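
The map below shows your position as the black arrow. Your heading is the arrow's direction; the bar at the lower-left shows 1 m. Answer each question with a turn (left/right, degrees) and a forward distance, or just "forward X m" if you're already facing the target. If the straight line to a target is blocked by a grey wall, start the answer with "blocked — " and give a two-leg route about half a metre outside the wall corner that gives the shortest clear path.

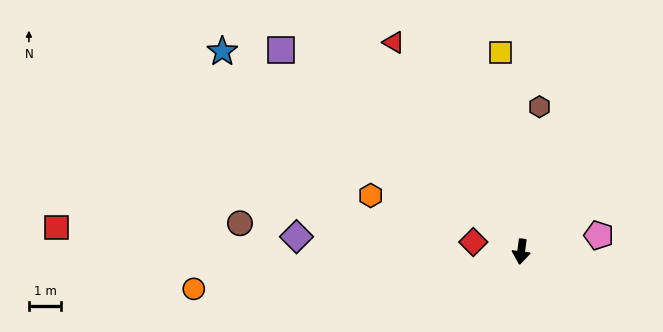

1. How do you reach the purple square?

turn right 123°, forward 9.7 m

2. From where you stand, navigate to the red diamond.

turn right 94°, forward 1.5 m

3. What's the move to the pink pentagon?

turn left 109°, forward 2.5 m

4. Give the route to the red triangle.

turn right 141°, forward 7.6 m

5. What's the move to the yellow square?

turn right 167°, forward 6.2 m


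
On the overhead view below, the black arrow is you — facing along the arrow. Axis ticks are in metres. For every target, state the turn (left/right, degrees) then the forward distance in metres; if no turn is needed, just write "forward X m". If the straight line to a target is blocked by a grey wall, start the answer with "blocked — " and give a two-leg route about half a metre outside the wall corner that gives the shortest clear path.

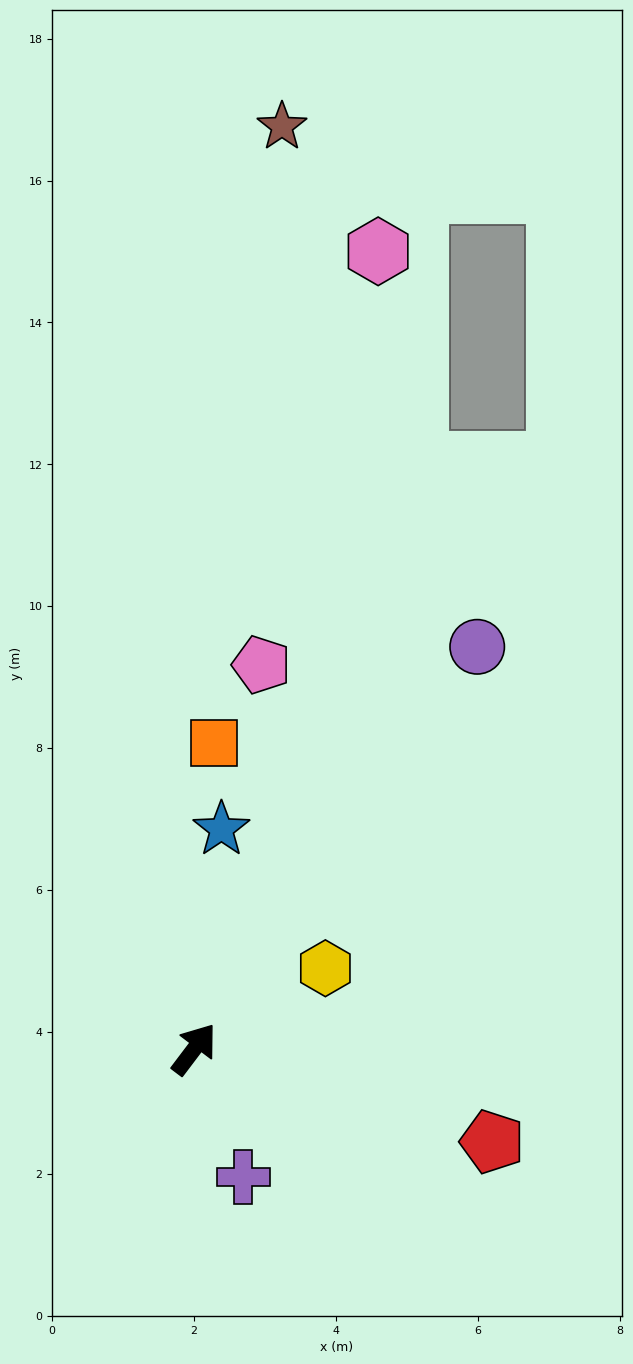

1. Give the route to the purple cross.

turn right 122°, forward 1.9 m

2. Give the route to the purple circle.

forward 6.9 m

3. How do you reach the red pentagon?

turn right 70°, forward 4.4 m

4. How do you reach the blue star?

turn left 30°, forward 3.1 m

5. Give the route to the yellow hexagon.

turn right 21°, forward 2.2 m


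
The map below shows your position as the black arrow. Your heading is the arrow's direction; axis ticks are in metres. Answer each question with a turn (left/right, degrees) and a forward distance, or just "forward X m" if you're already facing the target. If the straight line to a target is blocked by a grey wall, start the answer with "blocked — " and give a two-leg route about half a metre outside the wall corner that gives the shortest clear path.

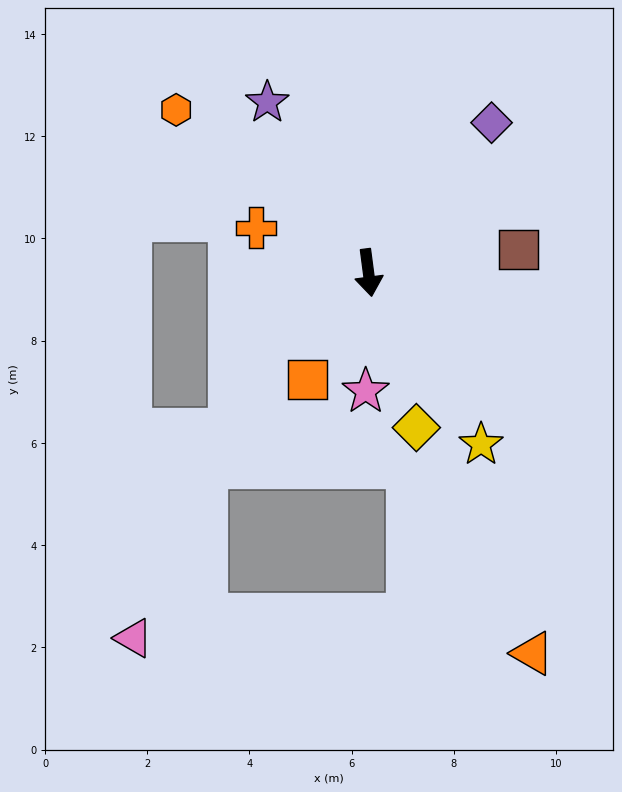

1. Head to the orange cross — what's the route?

turn right 119°, forward 2.4 m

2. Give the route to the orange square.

turn right 37°, forward 2.4 m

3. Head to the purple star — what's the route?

turn right 157°, forward 3.9 m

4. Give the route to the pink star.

turn right 9°, forward 2.3 m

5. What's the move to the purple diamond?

turn left 133°, forward 3.8 m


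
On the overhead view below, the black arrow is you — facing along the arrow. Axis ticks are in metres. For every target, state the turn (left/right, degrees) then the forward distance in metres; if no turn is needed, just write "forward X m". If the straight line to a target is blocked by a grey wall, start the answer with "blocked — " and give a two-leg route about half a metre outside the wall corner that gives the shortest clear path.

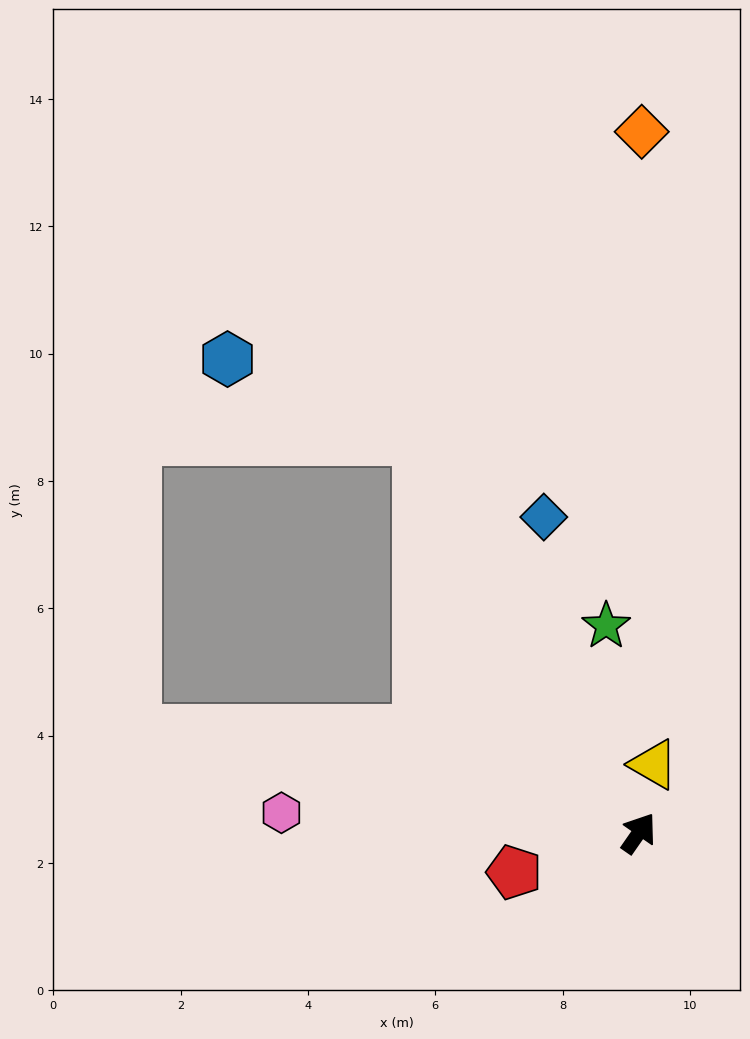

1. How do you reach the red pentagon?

turn left 142°, forward 2.1 m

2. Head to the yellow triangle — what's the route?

turn left 23°, forward 1.1 m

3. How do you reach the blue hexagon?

blocked — turn left 64°, forward 7.1 m, then turn left 38°, forward 3.3 m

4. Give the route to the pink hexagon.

turn left 122°, forward 5.6 m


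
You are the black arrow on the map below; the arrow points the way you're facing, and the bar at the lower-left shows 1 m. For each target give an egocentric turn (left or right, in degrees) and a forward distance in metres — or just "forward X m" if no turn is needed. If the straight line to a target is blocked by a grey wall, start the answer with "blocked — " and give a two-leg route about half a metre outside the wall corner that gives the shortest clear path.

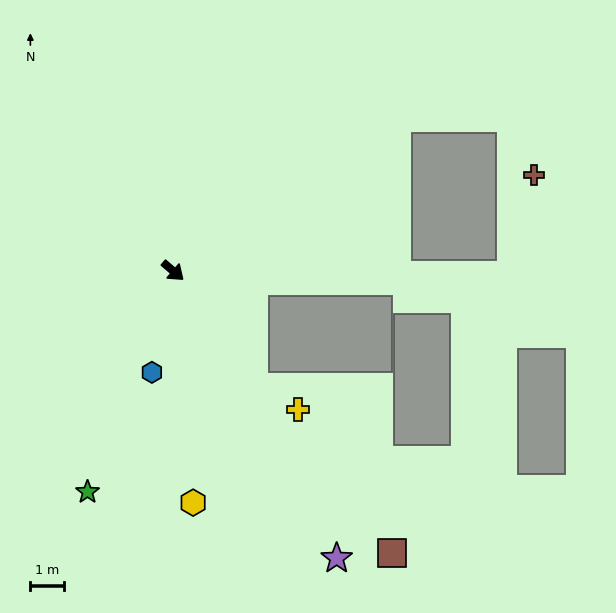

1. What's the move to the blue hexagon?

turn right 61°, forward 3.1 m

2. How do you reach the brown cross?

blocked — turn left 40°, forward 10.0 m, then turn left 78°, forward 3.1 m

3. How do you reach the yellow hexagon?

turn right 44°, forward 6.9 m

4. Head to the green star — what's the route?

turn right 70°, forward 7.0 m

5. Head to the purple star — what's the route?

turn right 20°, forward 9.8 m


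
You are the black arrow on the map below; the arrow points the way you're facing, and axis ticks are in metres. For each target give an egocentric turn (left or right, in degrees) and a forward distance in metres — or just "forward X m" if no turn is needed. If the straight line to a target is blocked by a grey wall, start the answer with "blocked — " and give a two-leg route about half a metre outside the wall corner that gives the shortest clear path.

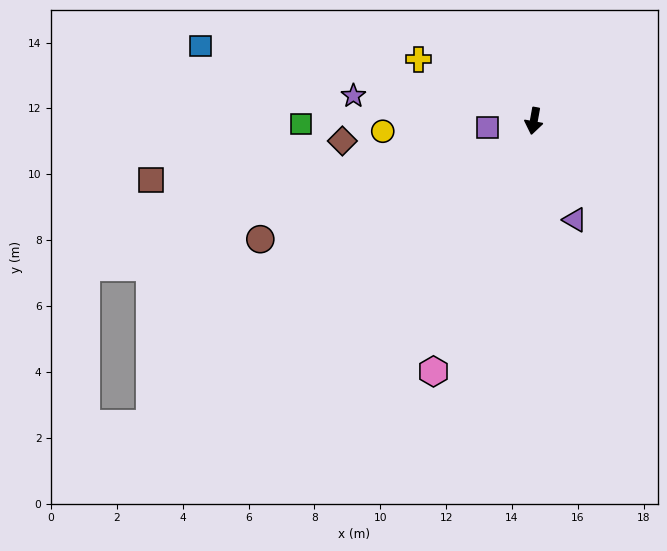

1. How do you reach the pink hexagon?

turn right 12°, forward 8.2 m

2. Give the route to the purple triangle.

turn left 33°, forward 3.2 m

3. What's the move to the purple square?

turn right 71°, forward 1.4 m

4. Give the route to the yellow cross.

turn right 108°, forward 4.0 m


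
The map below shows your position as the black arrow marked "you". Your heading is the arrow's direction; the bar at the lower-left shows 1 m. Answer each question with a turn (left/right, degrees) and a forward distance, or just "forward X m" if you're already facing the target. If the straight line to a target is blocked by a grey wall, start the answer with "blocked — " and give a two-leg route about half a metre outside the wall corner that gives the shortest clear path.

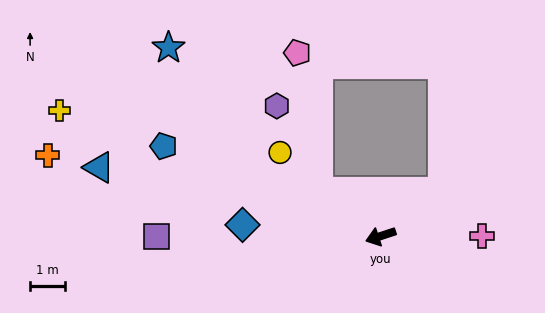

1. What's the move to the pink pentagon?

blocked — turn right 54°, forward 2.2 m, then turn right 46°, forward 4.1 m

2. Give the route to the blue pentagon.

turn right 41°, forward 6.8 m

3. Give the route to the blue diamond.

turn right 23°, forward 4.0 m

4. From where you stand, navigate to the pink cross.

turn left 162°, forward 2.9 m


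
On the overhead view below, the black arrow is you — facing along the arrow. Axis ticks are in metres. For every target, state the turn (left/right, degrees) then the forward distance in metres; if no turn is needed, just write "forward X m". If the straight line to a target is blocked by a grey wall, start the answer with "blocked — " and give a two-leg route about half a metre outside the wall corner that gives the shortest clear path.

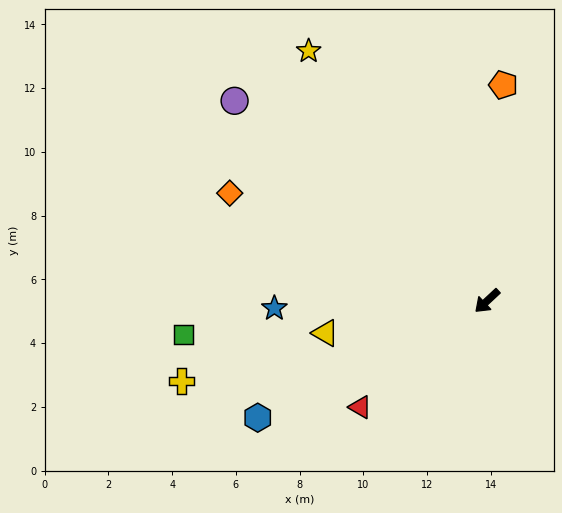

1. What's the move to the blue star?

turn right 41°, forward 6.7 m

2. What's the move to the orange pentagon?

turn right 137°, forward 6.8 m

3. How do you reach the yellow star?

turn right 97°, forward 9.6 m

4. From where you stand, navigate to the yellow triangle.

turn right 32°, forward 5.2 m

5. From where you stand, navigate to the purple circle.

turn right 81°, forward 10.1 m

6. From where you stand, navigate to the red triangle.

turn right 3°, forward 5.2 m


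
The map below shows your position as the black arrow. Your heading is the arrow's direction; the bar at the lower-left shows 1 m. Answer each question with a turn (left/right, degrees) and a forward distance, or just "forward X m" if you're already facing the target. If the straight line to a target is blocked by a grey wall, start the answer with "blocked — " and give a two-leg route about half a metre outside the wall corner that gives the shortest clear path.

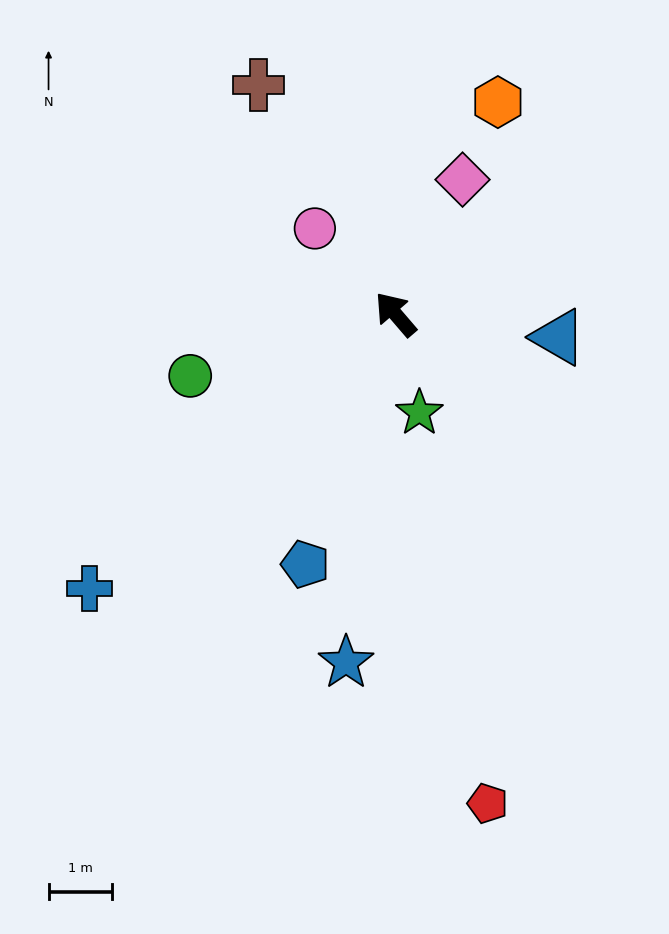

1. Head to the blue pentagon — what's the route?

turn left 120°, forward 4.2 m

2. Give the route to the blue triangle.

turn right 139°, forward 2.6 m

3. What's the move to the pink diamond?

turn right 67°, forward 2.4 m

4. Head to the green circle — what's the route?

turn left 66°, forward 3.4 m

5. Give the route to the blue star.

turn left 131°, forward 5.5 m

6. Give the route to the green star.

turn left 153°, forward 1.6 m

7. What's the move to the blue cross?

turn left 91°, forward 6.4 m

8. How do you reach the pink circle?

turn left 3°, forward 1.8 m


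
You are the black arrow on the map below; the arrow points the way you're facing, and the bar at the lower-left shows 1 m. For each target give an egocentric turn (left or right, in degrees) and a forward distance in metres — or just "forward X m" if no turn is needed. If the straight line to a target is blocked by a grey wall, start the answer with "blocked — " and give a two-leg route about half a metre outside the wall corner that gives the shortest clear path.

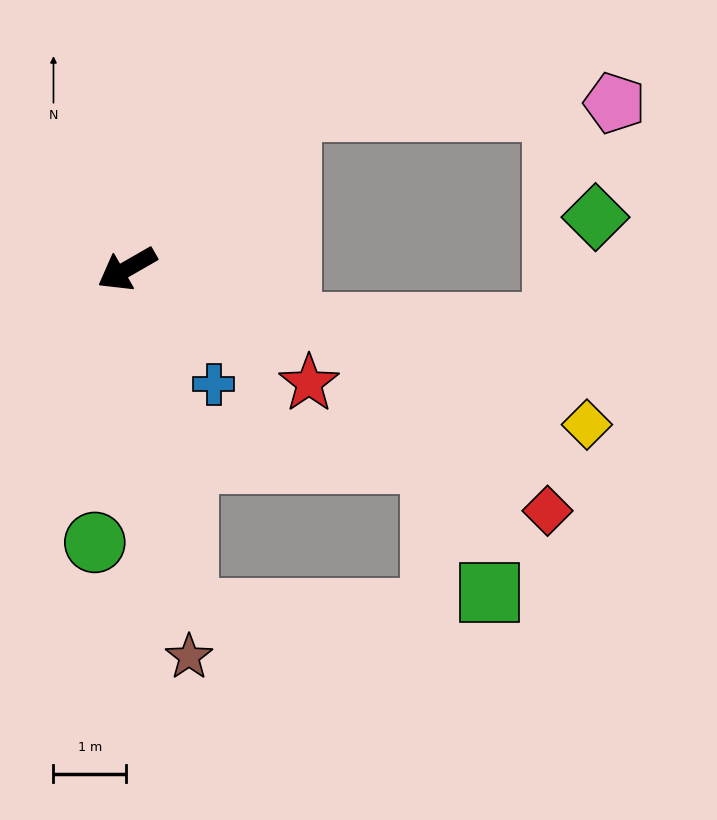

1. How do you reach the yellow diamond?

turn left 131°, forward 6.7 m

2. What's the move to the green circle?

turn left 53°, forward 3.8 m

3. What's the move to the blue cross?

turn left 97°, forward 2.0 m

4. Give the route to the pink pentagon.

blocked — turn right 166°, forward 3.1 m, then turn right 43°, forward 4.5 m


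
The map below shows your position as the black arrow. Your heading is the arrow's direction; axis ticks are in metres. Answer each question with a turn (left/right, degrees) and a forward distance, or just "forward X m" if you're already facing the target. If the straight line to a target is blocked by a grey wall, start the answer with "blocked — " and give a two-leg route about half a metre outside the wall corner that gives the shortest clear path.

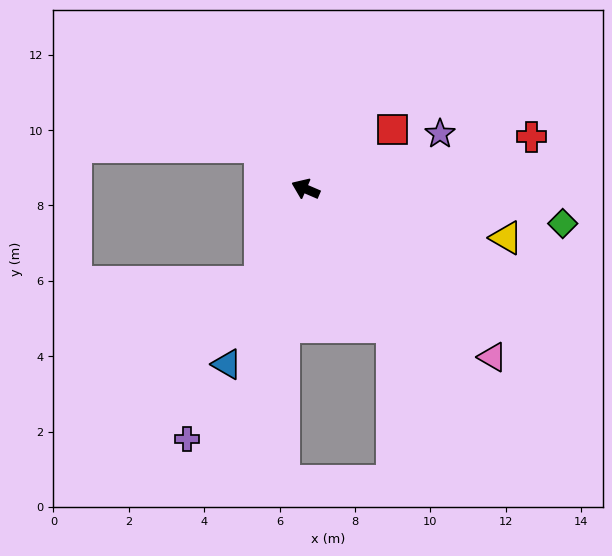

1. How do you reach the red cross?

turn right 144°, forward 6.2 m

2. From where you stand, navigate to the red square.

turn right 122°, forward 2.8 m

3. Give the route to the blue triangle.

turn left 89°, forward 5.1 m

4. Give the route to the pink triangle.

turn left 161°, forward 6.7 m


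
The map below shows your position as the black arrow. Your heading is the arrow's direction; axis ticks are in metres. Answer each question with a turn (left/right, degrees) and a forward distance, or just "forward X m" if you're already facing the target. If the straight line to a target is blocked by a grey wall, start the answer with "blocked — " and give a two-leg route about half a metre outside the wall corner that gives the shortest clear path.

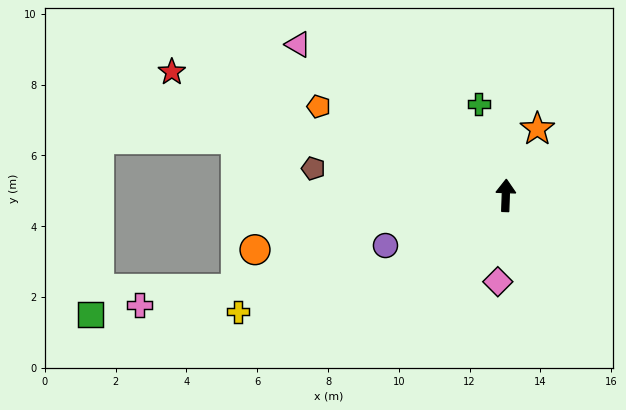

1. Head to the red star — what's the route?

turn left 72°, forward 10.1 m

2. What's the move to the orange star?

turn right 23°, forward 2.1 m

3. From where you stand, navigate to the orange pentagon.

turn left 67°, forward 5.9 m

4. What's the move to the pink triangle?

turn left 56°, forward 7.3 m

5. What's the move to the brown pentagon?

turn left 84°, forward 5.5 m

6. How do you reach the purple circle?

turn left 115°, forward 3.7 m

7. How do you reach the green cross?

turn left 18°, forward 2.7 m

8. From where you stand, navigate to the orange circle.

turn left 104°, forward 7.3 m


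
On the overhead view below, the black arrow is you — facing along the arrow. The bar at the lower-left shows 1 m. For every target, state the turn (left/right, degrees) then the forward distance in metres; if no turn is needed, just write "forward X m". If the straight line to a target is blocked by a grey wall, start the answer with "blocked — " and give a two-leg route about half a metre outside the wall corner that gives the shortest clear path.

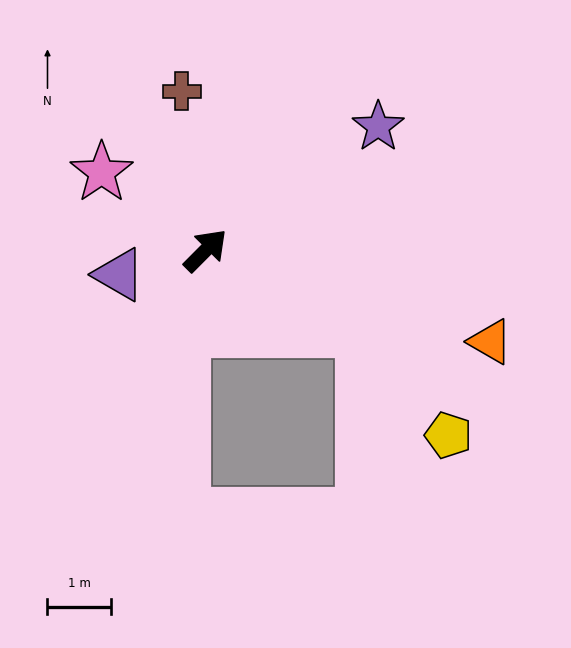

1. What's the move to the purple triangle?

turn left 151°, forward 1.4 m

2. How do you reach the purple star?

turn right 10°, forward 3.4 m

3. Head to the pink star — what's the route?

turn left 98°, forward 2.1 m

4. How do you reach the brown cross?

turn left 53°, forward 2.5 m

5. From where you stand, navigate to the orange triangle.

turn right 63°, forward 4.7 m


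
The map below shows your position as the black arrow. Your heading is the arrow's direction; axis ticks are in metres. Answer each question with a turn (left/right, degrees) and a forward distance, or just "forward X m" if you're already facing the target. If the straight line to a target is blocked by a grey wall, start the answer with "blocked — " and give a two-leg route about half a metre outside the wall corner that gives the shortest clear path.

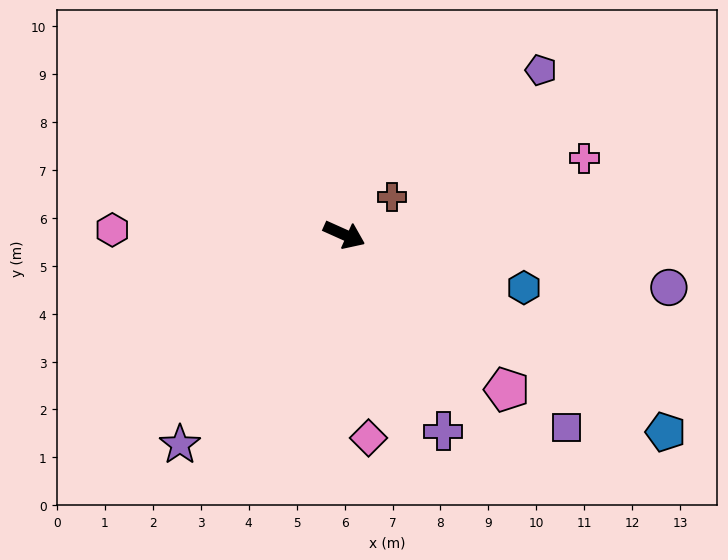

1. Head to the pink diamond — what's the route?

turn right 59°, forward 4.3 m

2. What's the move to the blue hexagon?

turn left 8°, forward 3.9 m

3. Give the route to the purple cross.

turn right 39°, forward 4.6 m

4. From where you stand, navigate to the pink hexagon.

turn right 157°, forward 4.8 m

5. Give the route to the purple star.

turn right 104°, forward 5.6 m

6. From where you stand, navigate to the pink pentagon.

turn right 19°, forward 4.7 m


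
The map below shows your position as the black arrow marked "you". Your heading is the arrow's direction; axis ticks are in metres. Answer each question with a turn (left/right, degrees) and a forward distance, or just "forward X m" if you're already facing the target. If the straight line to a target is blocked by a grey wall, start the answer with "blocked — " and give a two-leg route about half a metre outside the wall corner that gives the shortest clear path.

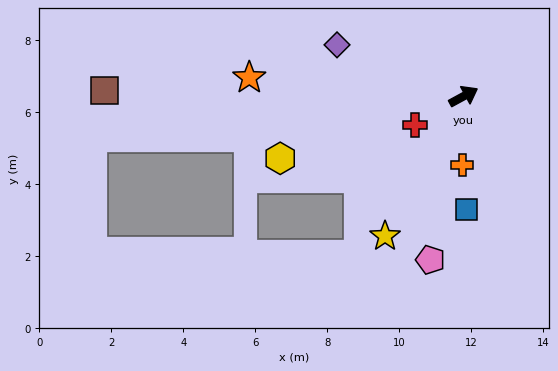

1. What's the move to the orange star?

turn left 146°, forward 6.0 m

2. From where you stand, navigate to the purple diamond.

turn left 129°, forward 3.8 m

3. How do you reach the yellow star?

turn right 148°, forward 4.5 m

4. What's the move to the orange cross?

turn right 120°, forward 1.9 m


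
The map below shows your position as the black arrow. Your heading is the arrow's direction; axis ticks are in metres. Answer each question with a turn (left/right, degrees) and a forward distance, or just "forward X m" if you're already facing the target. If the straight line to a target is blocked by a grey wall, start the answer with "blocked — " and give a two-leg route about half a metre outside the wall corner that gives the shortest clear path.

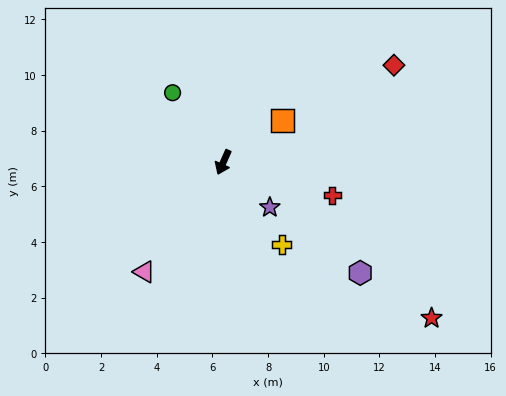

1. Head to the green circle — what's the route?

turn right 120°, forward 3.1 m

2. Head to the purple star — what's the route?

turn left 70°, forward 2.3 m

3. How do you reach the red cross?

turn left 97°, forward 4.1 m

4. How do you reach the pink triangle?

turn right 12°, forward 4.9 m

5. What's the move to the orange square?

turn left 149°, forward 2.6 m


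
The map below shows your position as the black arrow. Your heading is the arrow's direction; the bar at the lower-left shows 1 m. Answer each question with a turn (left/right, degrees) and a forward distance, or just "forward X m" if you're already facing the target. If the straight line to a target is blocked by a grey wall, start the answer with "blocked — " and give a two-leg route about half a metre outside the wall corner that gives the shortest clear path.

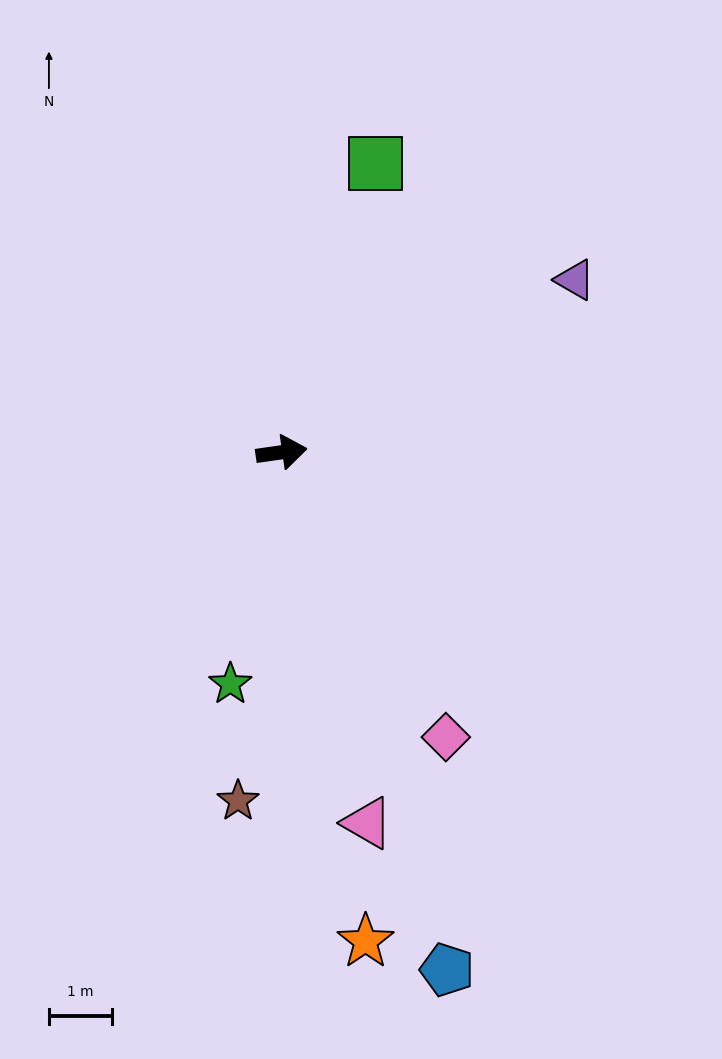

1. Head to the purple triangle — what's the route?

turn left 22°, forward 5.4 m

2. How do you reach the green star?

turn right 111°, forward 3.8 m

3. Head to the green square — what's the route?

turn left 64°, forward 4.8 m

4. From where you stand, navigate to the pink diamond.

turn right 68°, forward 5.2 m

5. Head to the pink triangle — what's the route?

turn right 85°, forward 6.0 m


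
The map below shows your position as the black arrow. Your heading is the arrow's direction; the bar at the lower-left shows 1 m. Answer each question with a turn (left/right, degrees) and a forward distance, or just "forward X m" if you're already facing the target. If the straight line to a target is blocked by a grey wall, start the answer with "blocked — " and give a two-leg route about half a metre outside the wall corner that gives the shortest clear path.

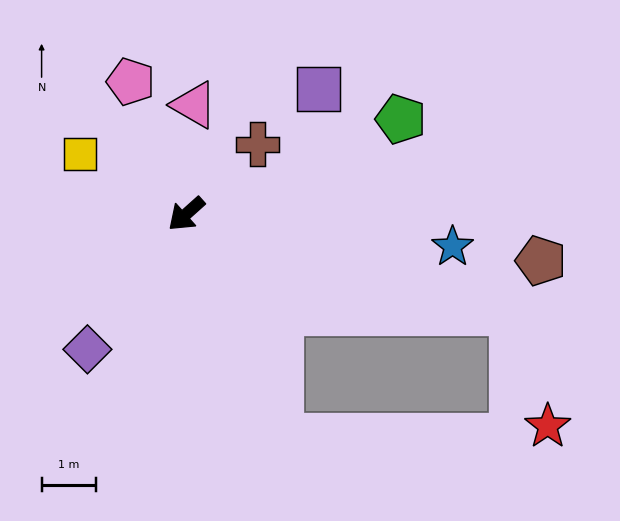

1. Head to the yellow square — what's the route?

turn right 71°, forward 2.2 m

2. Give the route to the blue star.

turn left 131°, forward 4.9 m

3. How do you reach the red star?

blocked — turn left 121°, forward 6.3 m, then turn right 56°, forward 2.2 m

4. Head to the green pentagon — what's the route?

turn left 162°, forward 4.3 m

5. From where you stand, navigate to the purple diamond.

turn left 12°, forward 3.1 m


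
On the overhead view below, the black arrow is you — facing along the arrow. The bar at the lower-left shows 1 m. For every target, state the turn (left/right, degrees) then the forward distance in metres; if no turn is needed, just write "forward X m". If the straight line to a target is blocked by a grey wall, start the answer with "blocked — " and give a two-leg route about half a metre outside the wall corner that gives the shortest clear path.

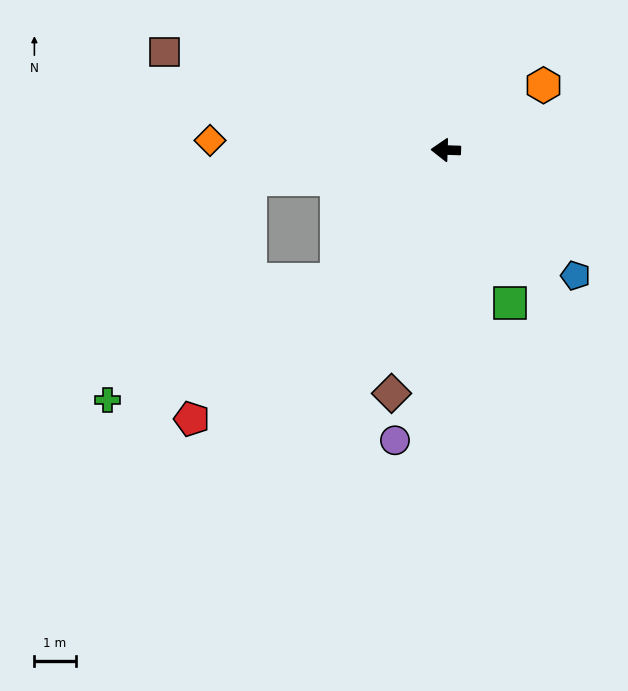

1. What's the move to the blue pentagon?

turn left 138°, forward 4.4 m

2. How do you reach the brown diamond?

turn left 79°, forward 6.0 m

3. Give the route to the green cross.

blocked — turn left 52°, forward 4.1 m, then turn right 23°, forward 6.3 m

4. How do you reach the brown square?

turn right 17°, forward 7.2 m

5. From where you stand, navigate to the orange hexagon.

turn right 145°, forward 2.8 m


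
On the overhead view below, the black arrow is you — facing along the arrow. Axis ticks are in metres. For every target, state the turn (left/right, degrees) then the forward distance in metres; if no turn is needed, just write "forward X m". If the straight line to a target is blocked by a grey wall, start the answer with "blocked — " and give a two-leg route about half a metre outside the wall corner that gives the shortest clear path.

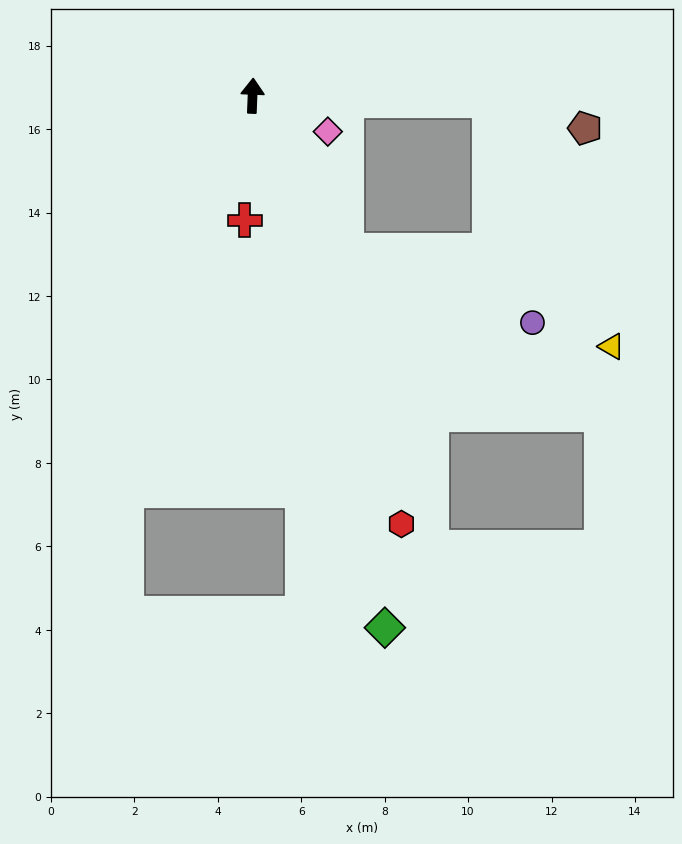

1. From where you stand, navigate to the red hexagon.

turn right 159°, forward 10.9 m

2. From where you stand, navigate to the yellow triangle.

blocked — turn right 89°, forward 5.7 m, then turn right 63°, forward 6.6 m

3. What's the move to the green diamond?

turn right 164°, forward 13.1 m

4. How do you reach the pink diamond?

turn right 113°, forward 2.0 m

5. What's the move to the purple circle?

blocked — turn right 147°, forward 4.3 m, then turn left 38°, forward 4.8 m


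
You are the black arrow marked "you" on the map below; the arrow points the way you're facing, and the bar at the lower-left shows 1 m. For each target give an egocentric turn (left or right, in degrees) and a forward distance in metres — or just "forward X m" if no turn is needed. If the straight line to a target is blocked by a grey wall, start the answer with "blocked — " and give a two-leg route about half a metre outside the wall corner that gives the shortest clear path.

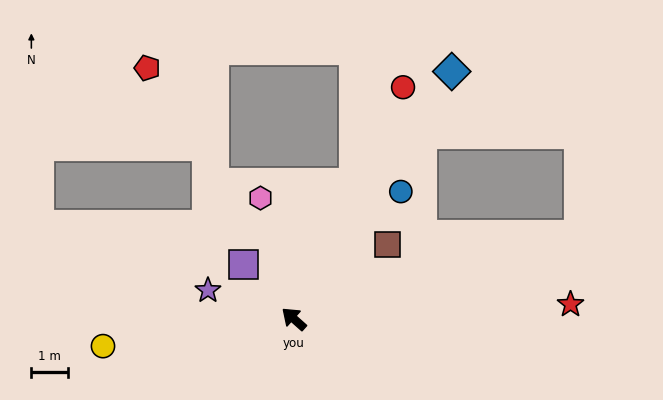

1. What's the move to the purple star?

turn left 23°, forward 2.5 m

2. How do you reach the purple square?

turn right 6°, forward 2.0 m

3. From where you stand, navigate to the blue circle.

turn right 88°, forward 4.6 m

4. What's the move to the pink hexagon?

turn right 33°, forward 3.4 m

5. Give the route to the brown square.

turn right 100°, forward 3.3 m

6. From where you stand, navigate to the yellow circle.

turn left 50°, forward 5.3 m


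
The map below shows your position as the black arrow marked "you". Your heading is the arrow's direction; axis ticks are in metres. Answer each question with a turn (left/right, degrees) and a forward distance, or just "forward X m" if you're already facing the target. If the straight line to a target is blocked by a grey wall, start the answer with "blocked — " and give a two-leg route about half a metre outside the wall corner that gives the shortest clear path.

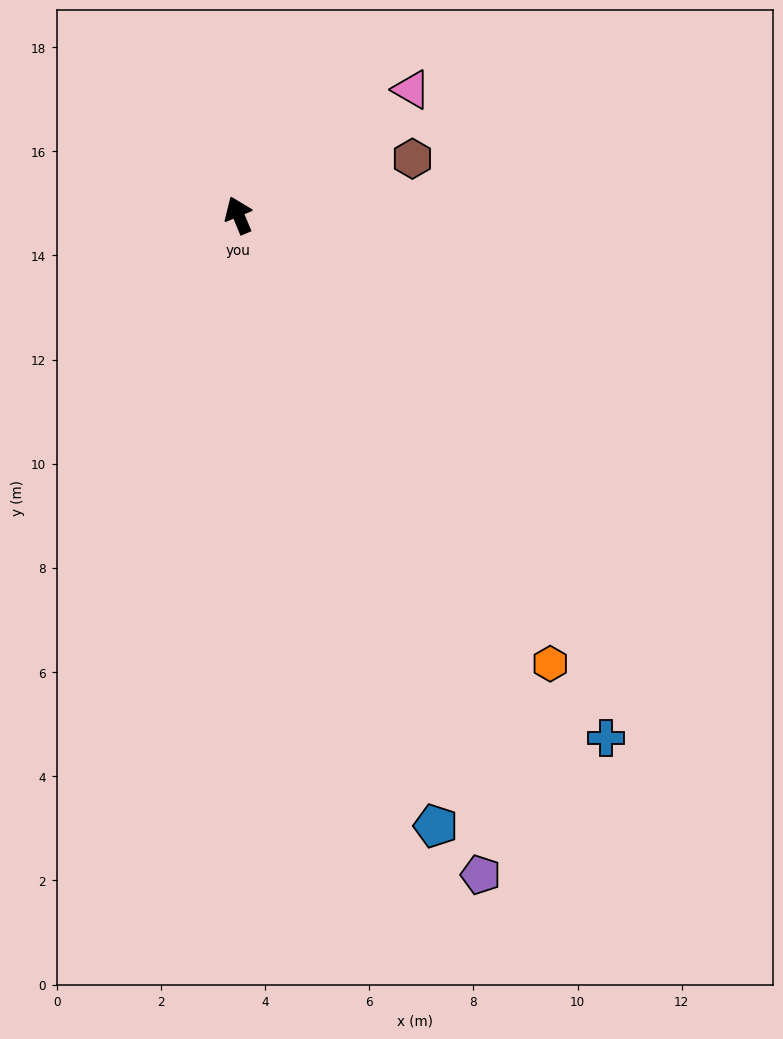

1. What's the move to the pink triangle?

turn right 77°, forward 4.1 m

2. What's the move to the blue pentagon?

turn left 175°, forward 12.3 m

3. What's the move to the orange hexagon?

turn right 168°, forward 10.5 m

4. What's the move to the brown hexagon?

turn right 95°, forward 3.5 m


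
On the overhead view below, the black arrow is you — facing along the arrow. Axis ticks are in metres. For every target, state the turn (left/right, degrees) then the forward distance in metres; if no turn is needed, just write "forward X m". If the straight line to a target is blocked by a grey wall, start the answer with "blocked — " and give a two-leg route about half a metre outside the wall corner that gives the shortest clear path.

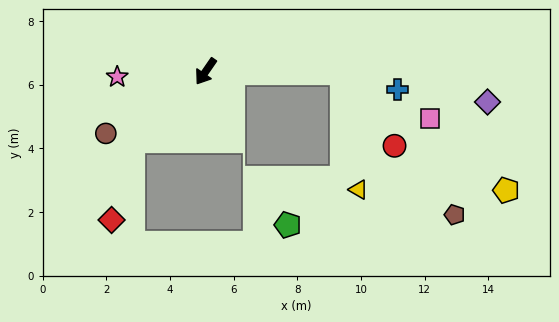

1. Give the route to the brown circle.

turn right 24°, forward 3.7 m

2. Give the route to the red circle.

blocked — turn left 125°, forward 4.3 m, then turn right 56°, forward 2.8 m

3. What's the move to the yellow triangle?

blocked — turn left 125°, forward 4.3 m, then turn right 83°, forward 3.7 m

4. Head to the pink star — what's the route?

turn right 52°, forward 2.8 m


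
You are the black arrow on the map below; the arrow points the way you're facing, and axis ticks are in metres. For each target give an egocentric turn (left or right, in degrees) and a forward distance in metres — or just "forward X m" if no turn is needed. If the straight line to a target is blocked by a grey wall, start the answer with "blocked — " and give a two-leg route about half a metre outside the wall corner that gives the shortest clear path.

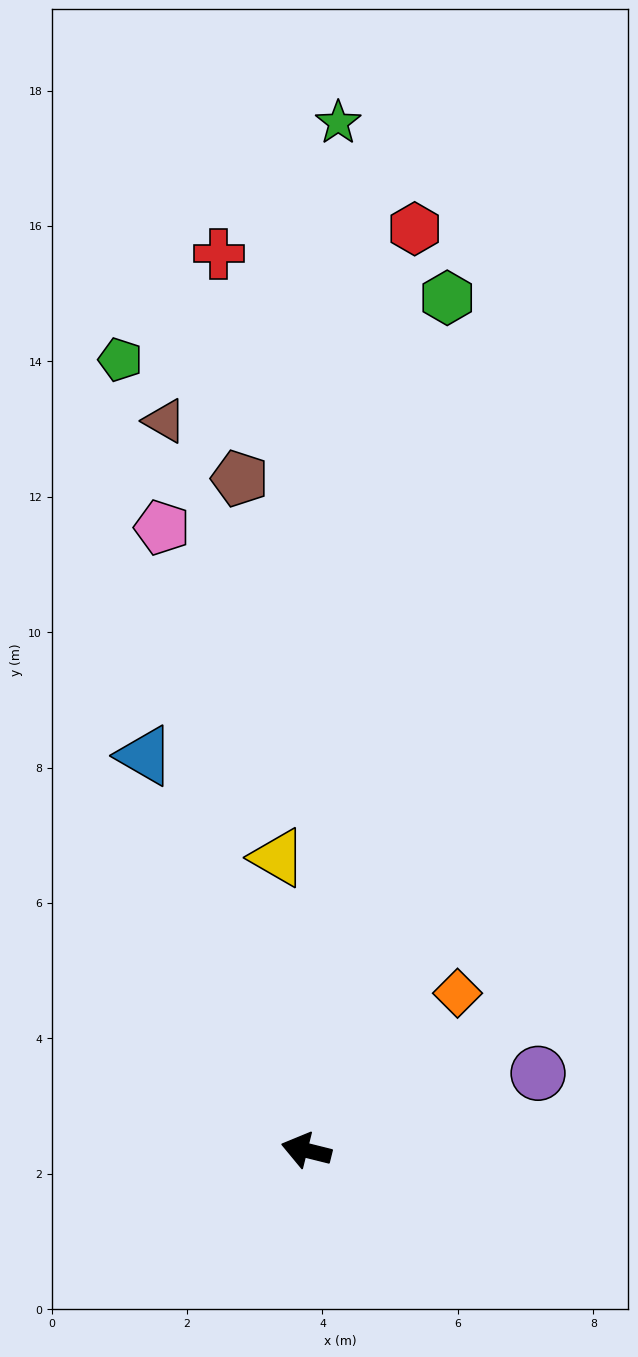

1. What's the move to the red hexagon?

turn right 83°, forward 13.7 m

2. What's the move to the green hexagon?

turn right 85°, forward 12.8 m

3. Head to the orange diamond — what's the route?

turn right 120°, forward 3.2 m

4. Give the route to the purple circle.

turn right 148°, forward 3.6 m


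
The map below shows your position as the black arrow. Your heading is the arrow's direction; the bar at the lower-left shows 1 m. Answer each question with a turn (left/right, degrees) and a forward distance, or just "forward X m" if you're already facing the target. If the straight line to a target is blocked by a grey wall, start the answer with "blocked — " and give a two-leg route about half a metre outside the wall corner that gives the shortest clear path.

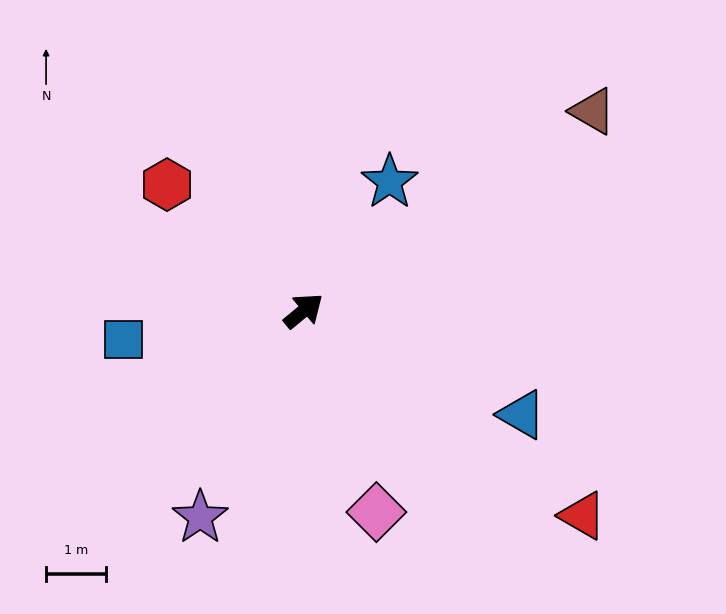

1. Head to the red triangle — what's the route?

turn right 76°, forward 5.8 m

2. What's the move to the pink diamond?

turn right 110°, forward 3.6 m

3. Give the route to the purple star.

turn right 156°, forward 3.9 m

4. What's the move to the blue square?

turn left 149°, forward 3.1 m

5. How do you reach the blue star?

turn left 17°, forward 2.6 m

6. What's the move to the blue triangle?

turn right 65°, forward 4.0 m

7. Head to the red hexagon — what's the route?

turn left 98°, forward 3.1 m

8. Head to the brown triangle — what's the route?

turn right 5°, forward 5.9 m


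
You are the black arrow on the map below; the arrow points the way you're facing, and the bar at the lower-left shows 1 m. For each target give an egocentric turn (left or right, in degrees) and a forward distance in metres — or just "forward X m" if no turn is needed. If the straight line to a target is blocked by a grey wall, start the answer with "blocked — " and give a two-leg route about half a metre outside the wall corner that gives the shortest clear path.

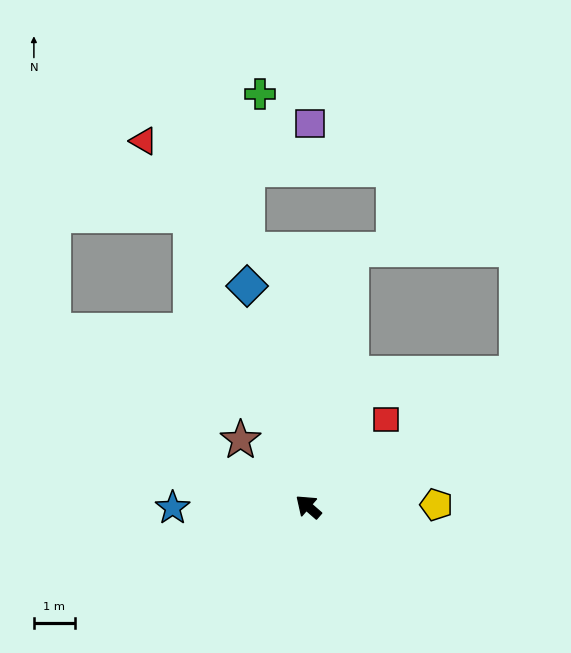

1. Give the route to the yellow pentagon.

turn right 138°, forward 3.1 m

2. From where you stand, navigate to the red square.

turn right 91°, forward 2.8 m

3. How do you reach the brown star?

turn right 4°, forward 2.3 m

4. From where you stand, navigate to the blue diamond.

turn right 33°, forward 5.6 m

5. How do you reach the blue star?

turn left 42°, forward 3.3 m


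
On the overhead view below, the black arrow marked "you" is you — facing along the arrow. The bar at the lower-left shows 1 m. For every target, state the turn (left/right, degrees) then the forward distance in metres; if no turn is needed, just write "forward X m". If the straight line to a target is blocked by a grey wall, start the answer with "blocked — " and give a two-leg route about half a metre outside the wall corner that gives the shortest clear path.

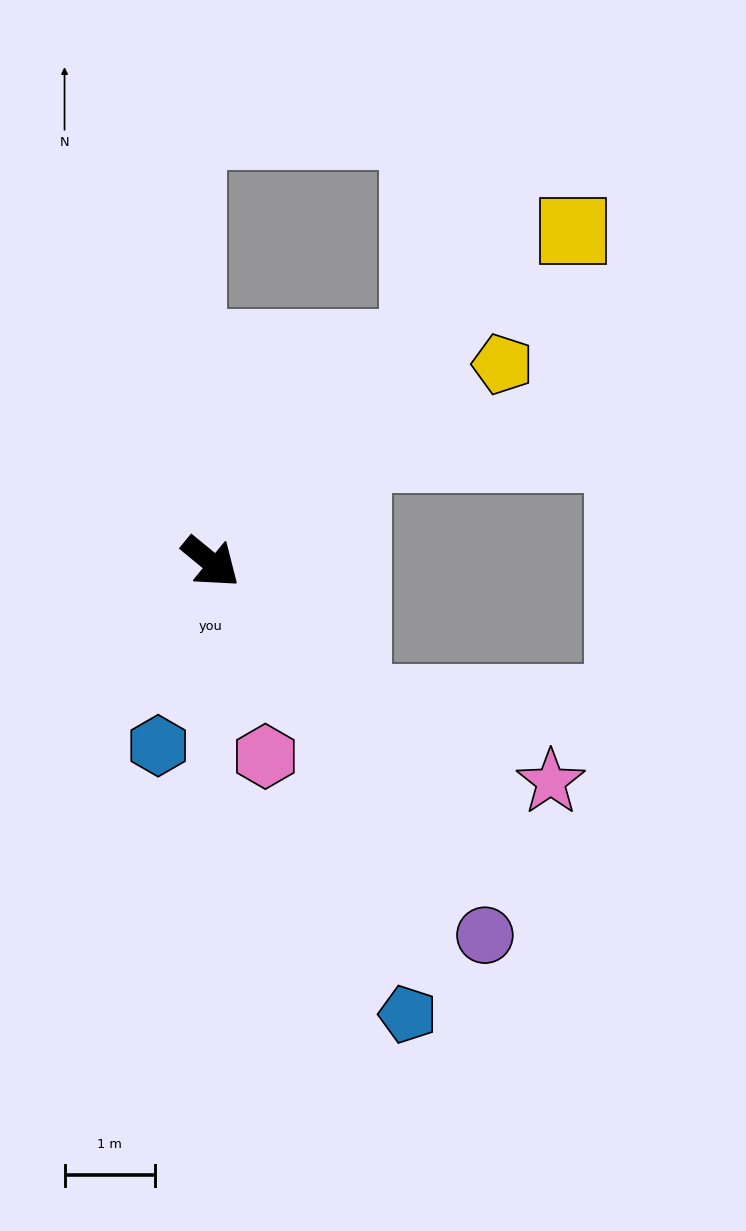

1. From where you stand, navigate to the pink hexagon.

turn right 35°, forward 2.2 m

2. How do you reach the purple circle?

turn right 14°, forward 5.1 m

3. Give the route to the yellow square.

turn left 82°, forward 5.4 m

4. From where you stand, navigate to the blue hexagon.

turn right 67°, forward 2.1 m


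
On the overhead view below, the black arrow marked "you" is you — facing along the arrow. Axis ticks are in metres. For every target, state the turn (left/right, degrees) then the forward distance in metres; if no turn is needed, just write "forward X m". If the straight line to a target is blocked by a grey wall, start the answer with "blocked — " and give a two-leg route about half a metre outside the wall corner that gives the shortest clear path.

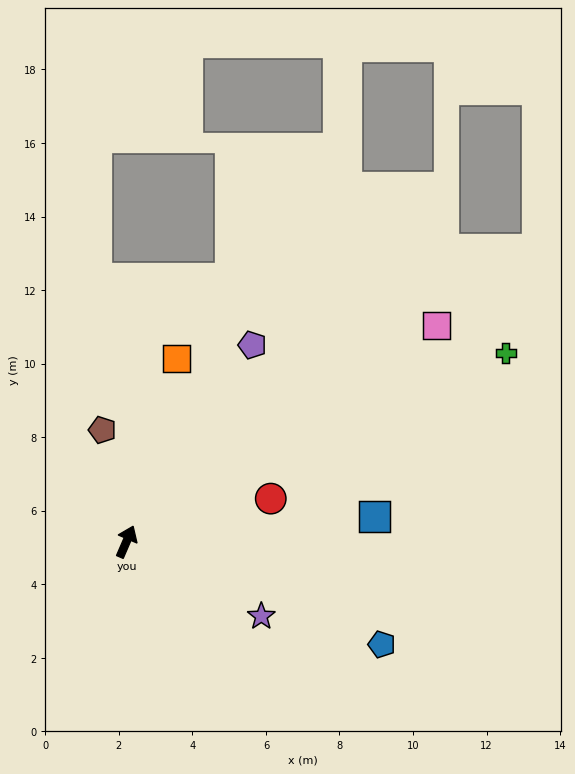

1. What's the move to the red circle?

turn right 50°, forward 4.1 m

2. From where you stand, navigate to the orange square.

turn left 8°, forward 5.2 m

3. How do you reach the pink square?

turn right 32°, forward 10.3 m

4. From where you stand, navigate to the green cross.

turn right 40°, forward 11.5 m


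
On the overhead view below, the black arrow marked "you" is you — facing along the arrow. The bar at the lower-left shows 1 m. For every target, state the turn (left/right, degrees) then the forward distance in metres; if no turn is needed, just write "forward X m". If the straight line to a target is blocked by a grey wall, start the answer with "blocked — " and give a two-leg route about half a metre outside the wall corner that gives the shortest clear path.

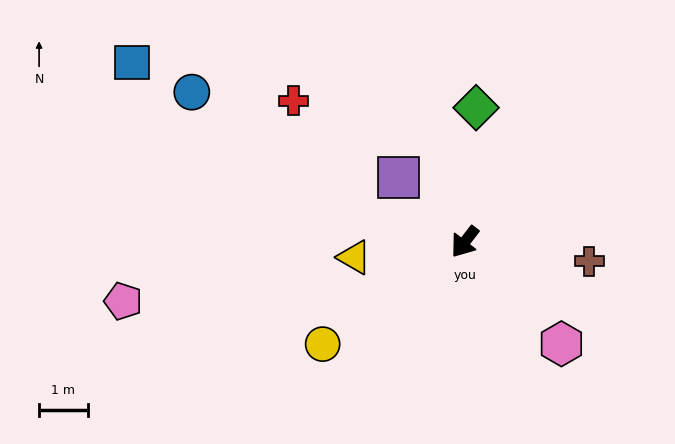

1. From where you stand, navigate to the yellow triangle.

turn right 45°, forward 2.3 m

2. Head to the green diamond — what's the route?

turn right 147°, forward 2.8 m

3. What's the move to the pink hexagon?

turn left 81°, forward 2.9 m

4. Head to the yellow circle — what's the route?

turn right 17°, forward 3.6 m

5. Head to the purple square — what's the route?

turn right 97°, forward 1.9 m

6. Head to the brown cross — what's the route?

turn left 119°, forward 2.6 m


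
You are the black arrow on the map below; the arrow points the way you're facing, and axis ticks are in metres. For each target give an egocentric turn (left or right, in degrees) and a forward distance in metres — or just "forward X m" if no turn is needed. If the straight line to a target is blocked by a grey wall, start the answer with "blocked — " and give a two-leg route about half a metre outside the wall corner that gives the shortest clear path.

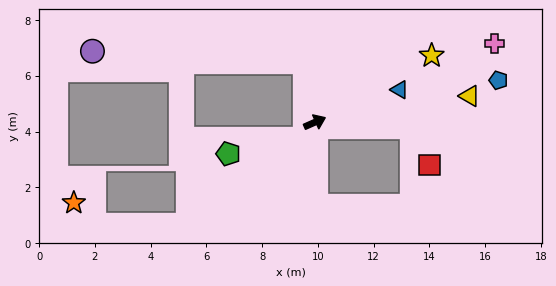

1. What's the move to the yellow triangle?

turn right 14°, forward 5.6 m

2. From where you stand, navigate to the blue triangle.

turn right 3°, forward 3.3 m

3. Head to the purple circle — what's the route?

blocked — turn left 76°, forward 2.2 m, then turn left 77°, forward 7.6 m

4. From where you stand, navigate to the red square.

blocked — turn right 27°, forward 3.5 m, then turn right 61°, forward 1.5 m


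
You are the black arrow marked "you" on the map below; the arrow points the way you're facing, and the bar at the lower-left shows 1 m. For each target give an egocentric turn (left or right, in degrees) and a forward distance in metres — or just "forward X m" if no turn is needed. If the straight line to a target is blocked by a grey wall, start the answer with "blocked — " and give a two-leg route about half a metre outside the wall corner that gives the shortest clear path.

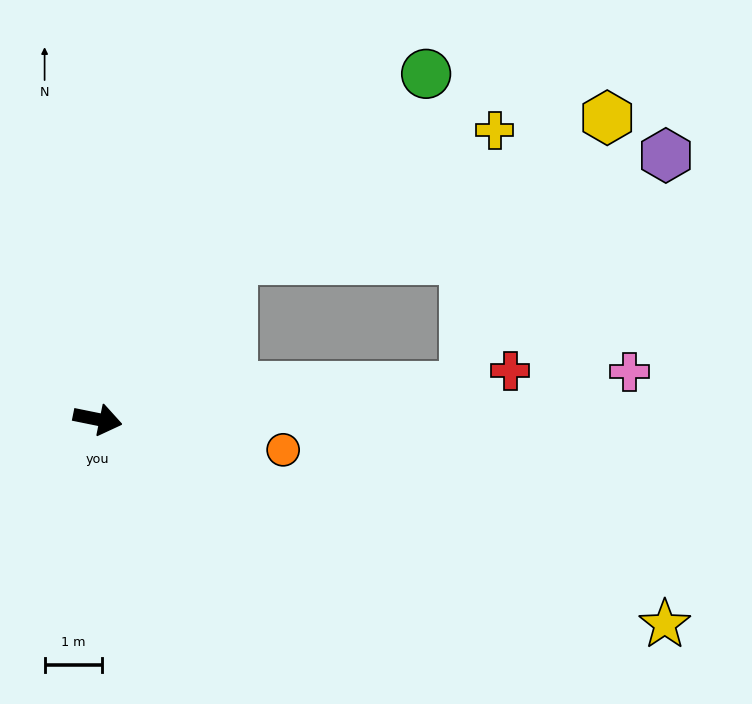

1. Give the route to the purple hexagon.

blocked — turn left 61°, forward 3.6 m, then turn right 36°, forward 7.8 m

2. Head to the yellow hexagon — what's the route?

blocked — turn left 17°, forward 6.4 m, then turn left 56°, forward 5.3 m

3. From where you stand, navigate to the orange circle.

turn left 2°, forward 3.3 m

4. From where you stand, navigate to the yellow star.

turn right 8°, forward 10.5 m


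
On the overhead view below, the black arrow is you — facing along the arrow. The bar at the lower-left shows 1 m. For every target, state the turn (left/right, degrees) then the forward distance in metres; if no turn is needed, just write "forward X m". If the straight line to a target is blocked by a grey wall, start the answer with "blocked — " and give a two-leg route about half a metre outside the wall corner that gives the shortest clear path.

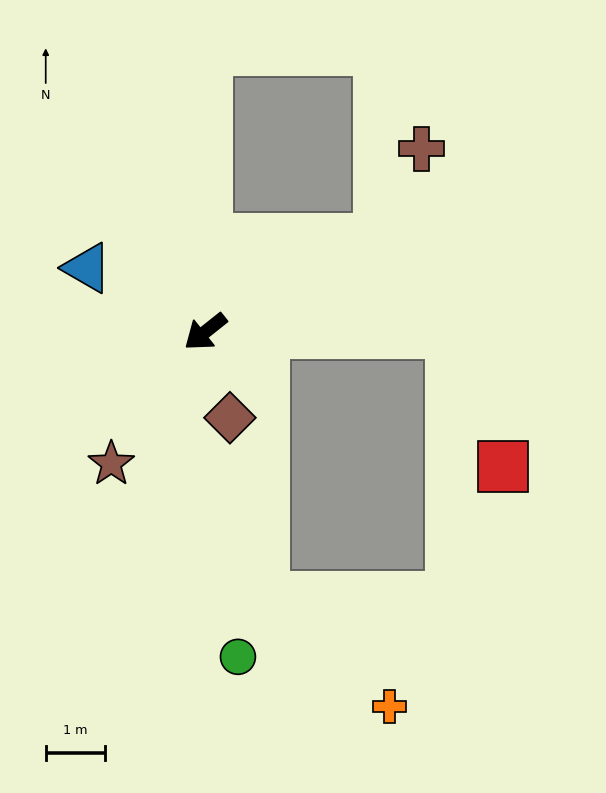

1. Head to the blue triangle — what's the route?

turn right 67°, forward 2.3 m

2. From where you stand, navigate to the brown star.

turn left 16°, forward 2.7 m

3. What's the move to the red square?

blocked — turn left 141°, forward 4.1 m, then turn right 68°, forward 2.4 m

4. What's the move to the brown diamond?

turn left 68°, forward 1.5 m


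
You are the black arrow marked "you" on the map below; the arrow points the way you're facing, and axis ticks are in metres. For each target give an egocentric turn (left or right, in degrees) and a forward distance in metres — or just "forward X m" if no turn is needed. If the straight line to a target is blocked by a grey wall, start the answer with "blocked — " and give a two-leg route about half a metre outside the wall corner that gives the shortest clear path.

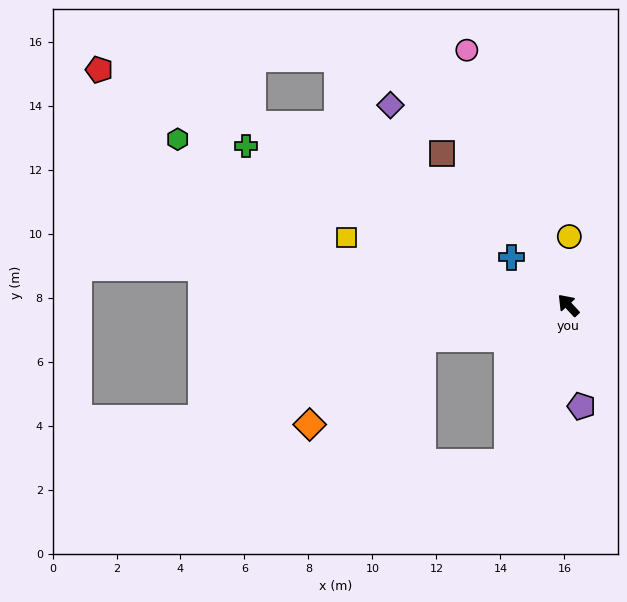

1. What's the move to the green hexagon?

turn left 24°, forward 13.3 m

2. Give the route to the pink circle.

turn right 21°, forward 8.6 m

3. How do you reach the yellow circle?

turn right 44°, forward 2.1 m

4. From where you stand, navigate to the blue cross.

turn left 7°, forward 2.3 m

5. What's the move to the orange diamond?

blocked — turn left 60°, forward 4.7 m, then turn left 25°, forward 4.4 m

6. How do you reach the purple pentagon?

turn left 145°, forward 3.2 m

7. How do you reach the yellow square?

turn left 30°, forward 7.2 m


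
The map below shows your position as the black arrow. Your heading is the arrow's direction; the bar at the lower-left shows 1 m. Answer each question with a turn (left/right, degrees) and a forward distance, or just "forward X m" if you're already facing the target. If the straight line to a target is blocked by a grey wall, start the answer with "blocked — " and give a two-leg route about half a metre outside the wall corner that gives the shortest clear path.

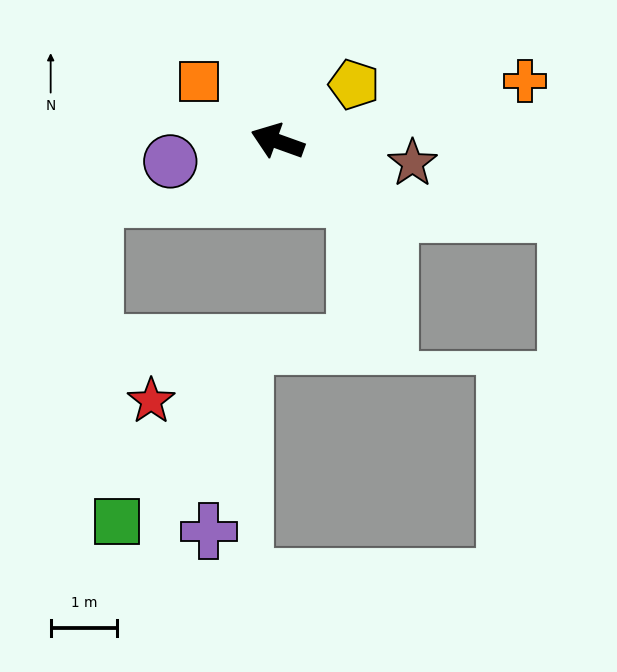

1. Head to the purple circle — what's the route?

turn left 30°, forward 1.6 m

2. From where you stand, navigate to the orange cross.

turn right 147°, forward 3.8 m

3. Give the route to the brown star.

turn right 169°, forward 2.1 m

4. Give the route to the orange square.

turn right 18°, forward 1.5 m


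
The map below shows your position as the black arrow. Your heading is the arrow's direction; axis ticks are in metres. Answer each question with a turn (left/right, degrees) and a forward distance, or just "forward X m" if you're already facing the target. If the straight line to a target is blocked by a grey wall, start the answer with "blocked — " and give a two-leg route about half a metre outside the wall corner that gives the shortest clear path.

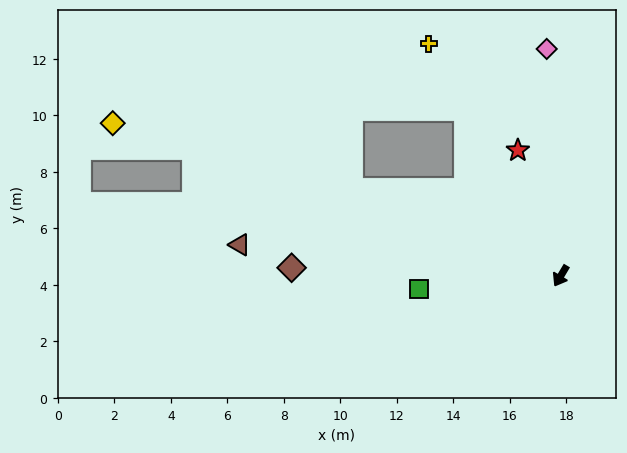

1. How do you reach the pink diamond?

turn right 146°, forward 8.0 m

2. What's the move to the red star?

turn right 130°, forward 4.7 m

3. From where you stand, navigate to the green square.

turn right 54°, forward 5.0 m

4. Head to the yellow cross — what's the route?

turn right 120°, forward 9.5 m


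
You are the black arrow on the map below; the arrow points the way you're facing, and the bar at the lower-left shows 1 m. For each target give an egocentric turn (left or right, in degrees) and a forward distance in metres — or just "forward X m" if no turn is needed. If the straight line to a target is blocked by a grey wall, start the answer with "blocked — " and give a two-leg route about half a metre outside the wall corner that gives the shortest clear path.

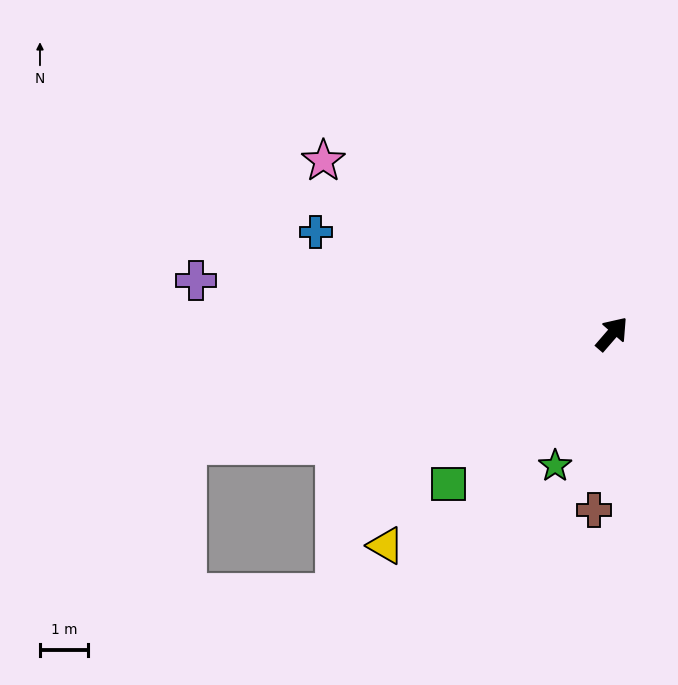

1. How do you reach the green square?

turn left 173°, forward 4.6 m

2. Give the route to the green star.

turn right 162°, forward 3.0 m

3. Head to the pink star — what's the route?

turn left 100°, forward 7.0 m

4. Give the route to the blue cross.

turn left 112°, forward 6.5 m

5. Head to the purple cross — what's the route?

turn left 124°, forward 8.7 m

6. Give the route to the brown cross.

turn right 145°, forward 3.7 m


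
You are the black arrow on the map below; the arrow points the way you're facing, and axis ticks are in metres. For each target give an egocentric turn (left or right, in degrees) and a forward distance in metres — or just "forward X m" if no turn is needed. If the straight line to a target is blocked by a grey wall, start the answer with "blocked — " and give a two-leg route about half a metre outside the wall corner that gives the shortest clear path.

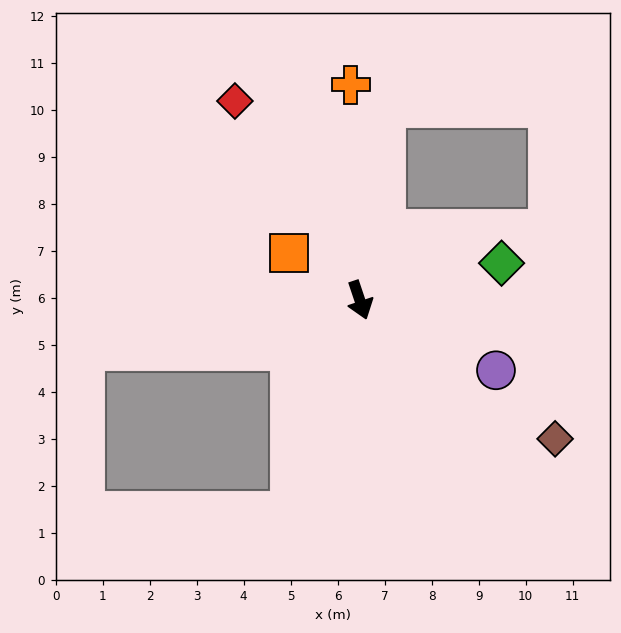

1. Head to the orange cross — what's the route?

turn left 164°, forward 4.6 m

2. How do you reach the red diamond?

turn right 166°, forward 5.0 m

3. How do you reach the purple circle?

turn left 44°, forward 3.3 m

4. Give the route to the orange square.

turn right 142°, forward 1.8 m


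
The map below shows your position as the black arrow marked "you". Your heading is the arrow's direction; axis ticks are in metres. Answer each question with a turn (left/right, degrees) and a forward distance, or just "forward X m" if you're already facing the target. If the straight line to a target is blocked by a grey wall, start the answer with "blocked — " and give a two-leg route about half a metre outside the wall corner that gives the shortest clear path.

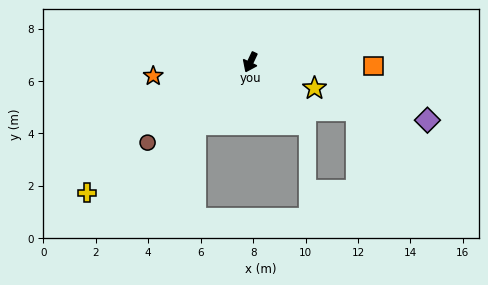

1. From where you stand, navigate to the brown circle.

turn right 27°, forward 5.0 m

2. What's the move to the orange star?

turn right 57°, forward 3.7 m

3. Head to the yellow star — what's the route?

turn left 93°, forward 2.6 m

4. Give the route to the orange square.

turn left 114°, forward 4.7 m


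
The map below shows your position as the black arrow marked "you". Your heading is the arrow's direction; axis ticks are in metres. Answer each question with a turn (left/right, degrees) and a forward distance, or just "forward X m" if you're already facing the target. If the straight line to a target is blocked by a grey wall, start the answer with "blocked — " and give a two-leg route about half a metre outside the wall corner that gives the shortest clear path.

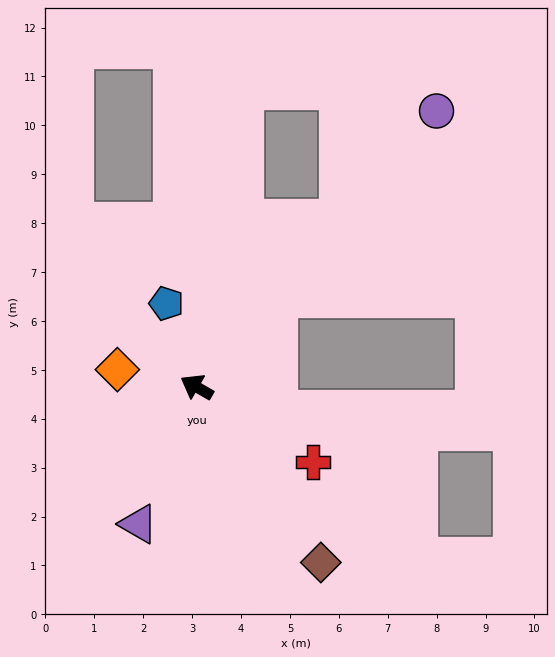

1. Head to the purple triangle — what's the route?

turn left 97°, forward 3.0 m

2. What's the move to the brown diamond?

turn left 155°, forward 4.4 m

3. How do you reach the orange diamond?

turn left 18°, forward 1.7 m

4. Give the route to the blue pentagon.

turn right 40°, forward 1.8 m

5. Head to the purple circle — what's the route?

turn right 101°, forward 7.5 m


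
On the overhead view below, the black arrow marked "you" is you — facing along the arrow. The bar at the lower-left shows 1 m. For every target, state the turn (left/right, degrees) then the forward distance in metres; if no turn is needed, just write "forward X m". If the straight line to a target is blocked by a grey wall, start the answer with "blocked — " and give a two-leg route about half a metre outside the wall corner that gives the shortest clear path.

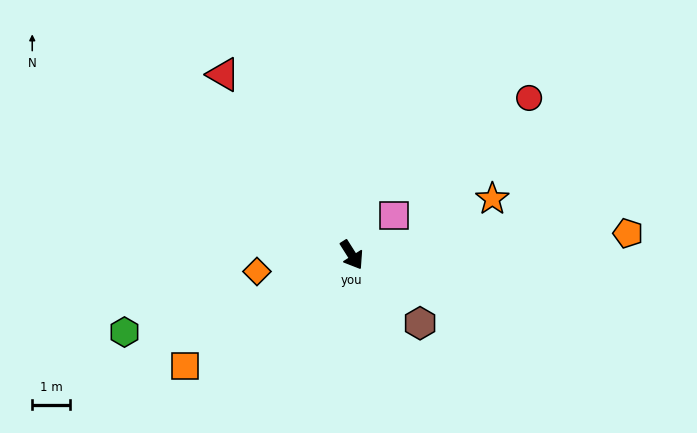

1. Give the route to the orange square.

turn right 89°, forward 5.3 m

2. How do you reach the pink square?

turn left 101°, forward 1.5 m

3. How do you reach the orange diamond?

turn right 112°, forward 2.5 m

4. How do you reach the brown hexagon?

turn left 13°, forward 2.5 m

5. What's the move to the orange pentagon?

turn left 62°, forward 7.3 m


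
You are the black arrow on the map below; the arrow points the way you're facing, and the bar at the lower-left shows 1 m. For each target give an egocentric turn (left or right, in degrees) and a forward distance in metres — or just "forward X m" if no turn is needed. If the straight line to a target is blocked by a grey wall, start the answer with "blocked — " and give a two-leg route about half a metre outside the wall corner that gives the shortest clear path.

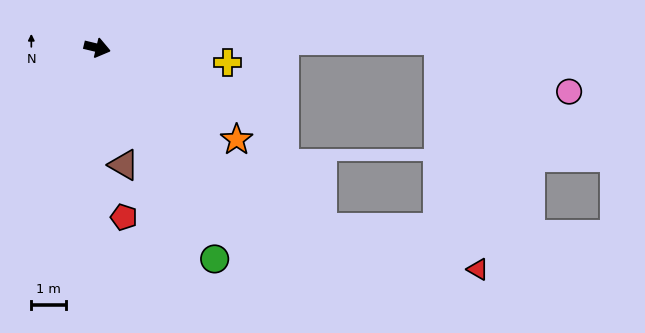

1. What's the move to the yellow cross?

turn left 7°, forward 3.7 m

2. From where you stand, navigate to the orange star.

turn right 20°, forward 4.8 m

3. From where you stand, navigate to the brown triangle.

turn right 64°, forward 3.4 m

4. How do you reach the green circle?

turn right 47°, forward 6.9 m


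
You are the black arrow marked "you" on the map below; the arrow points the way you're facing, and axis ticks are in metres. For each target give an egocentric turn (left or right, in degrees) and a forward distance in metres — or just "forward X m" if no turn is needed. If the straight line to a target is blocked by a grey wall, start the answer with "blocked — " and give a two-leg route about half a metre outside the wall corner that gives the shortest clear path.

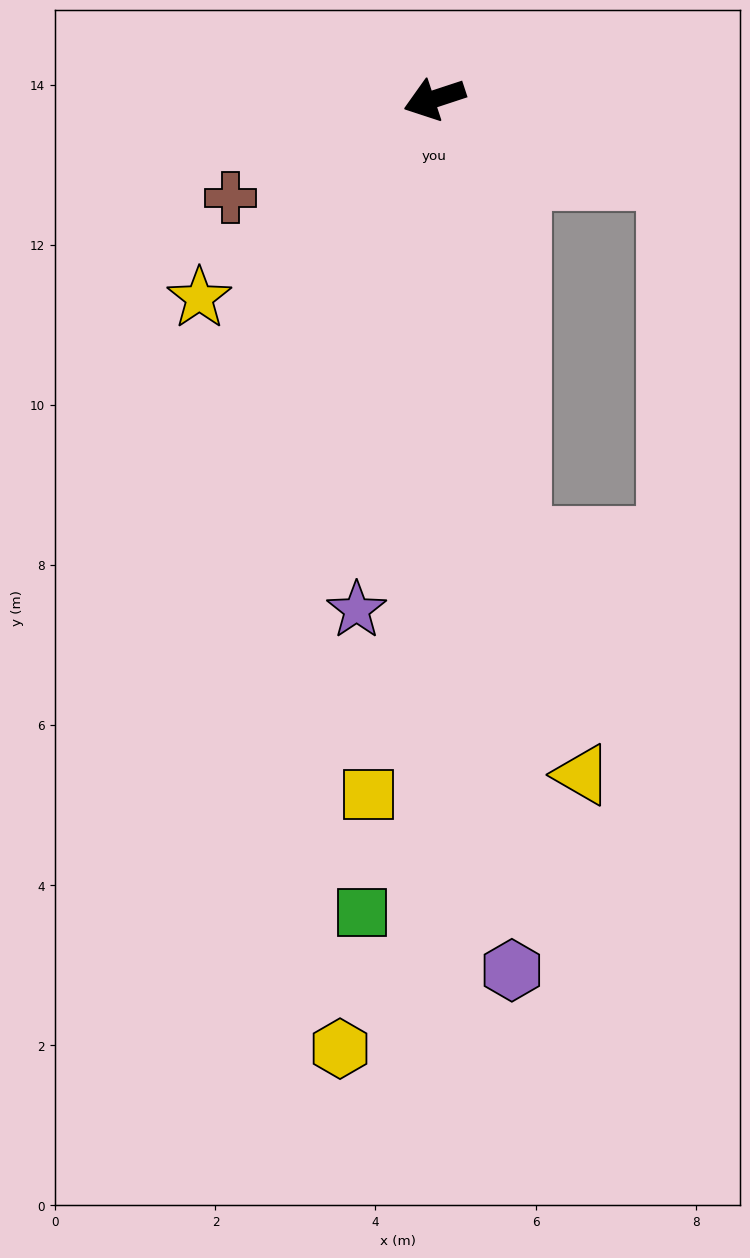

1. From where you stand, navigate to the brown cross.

turn left 8°, forward 2.8 m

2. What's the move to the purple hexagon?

turn left 77°, forward 10.9 m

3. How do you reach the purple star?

turn left 63°, forward 6.5 m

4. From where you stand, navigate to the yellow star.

turn left 22°, forward 3.9 m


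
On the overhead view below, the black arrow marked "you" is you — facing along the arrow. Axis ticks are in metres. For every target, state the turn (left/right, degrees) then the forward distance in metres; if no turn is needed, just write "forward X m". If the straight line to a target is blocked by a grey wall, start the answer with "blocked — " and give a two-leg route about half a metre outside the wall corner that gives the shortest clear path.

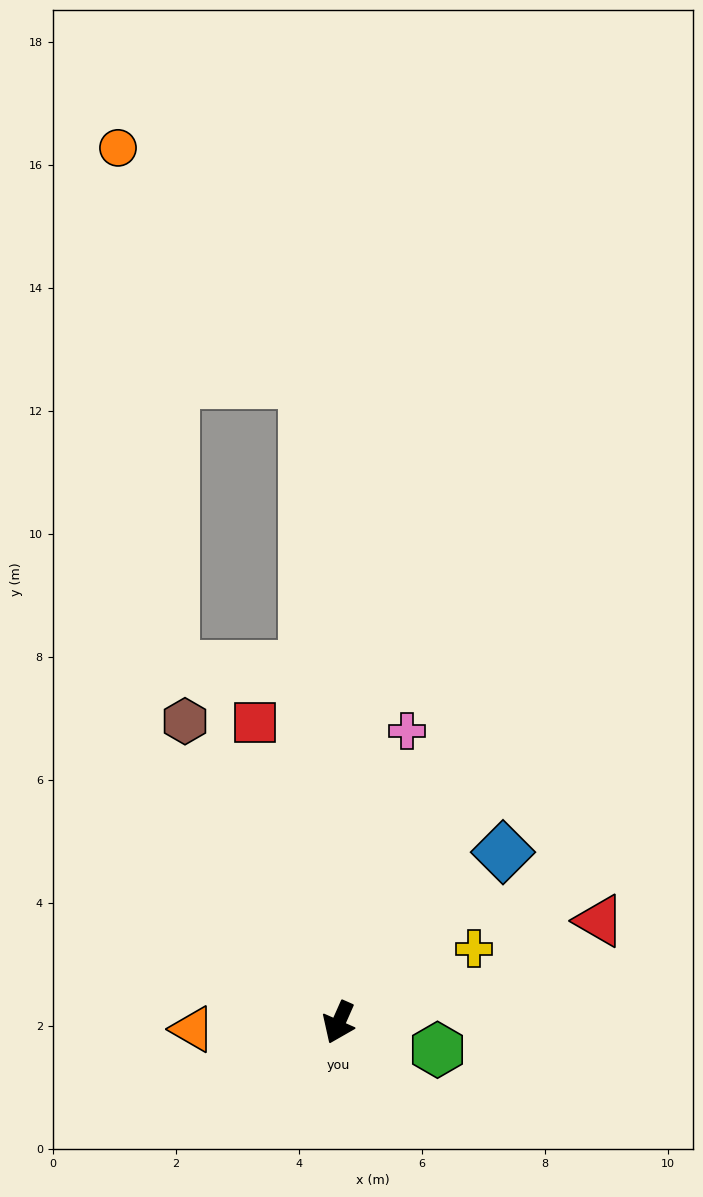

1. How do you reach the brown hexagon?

turn right 129°, forward 5.5 m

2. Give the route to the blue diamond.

turn left 160°, forward 3.8 m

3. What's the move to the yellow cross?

turn left 142°, forward 2.5 m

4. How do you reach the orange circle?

blocked — turn right 153°, forward 10.4 m, then turn left 35°, forward 4.9 m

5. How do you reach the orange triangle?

turn right 64°, forward 2.4 m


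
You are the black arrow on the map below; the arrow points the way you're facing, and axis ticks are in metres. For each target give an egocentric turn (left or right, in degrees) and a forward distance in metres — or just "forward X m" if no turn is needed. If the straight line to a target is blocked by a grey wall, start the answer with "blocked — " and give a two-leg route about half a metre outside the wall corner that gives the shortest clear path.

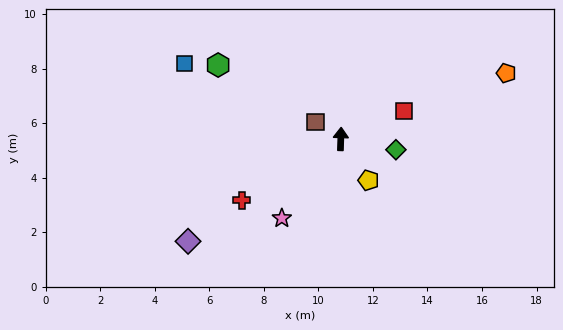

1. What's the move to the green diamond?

turn right 99°, forward 2.1 m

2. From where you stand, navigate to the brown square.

turn left 58°, forward 1.1 m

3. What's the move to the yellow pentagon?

turn right 144°, forward 1.8 m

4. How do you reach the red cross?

turn left 124°, forward 4.3 m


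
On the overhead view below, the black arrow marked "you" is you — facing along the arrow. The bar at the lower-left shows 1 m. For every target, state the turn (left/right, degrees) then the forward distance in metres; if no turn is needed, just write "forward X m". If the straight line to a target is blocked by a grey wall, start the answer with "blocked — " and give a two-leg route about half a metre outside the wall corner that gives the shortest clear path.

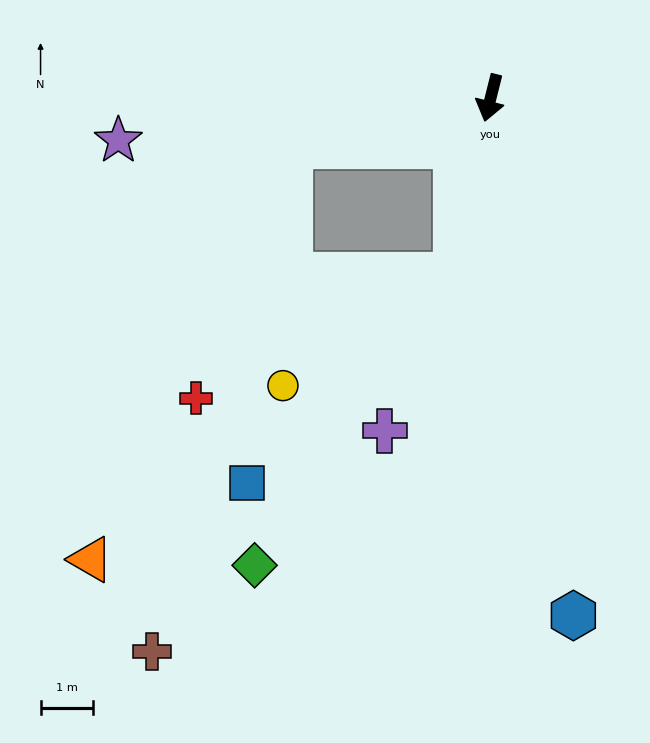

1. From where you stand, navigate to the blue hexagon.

turn left 23°, forward 10.0 m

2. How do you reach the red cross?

blocked — turn left 3°, forward 3.4 m, then turn right 53°, forward 5.5 m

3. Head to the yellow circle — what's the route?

blocked — turn left 3°, forward 3.4 m, then turn right 46°, forward 3.9 m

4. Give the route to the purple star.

turn right 69°, forward 7.1 m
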